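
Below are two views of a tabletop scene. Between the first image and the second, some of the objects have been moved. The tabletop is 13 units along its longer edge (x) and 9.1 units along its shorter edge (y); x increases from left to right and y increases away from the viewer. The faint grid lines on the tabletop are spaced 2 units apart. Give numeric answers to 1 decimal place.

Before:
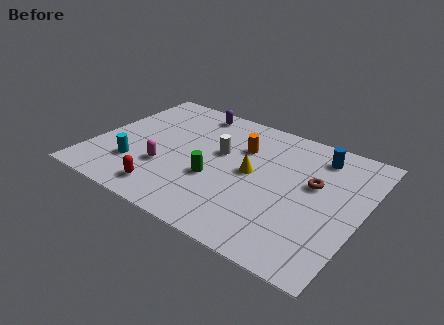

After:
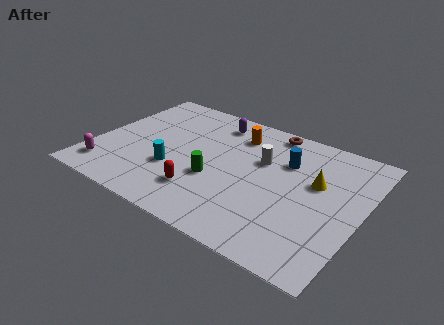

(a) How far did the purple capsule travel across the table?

1.3

From (4.1, 8.0) to (5.3, 7.6), the purple capsule covered √(1.2² + 0.4²) ≈ 1.3 units.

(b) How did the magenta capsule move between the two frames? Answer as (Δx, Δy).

(-2.7, -1.4)

The magenta capsule started near (3.7, 3.0) and ended near (1.0, 1.6).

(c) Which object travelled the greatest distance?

the brown torus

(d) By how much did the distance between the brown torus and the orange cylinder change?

-1.9

The distance was about 3.8 in the first image and 1.9 in the second, so they moved 1.9 units closer together.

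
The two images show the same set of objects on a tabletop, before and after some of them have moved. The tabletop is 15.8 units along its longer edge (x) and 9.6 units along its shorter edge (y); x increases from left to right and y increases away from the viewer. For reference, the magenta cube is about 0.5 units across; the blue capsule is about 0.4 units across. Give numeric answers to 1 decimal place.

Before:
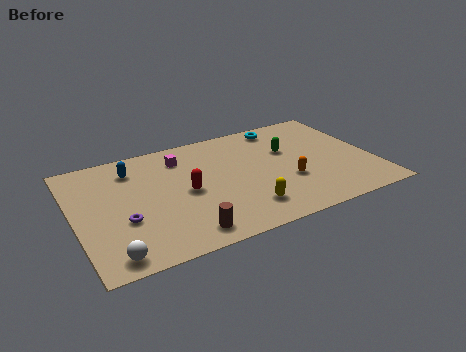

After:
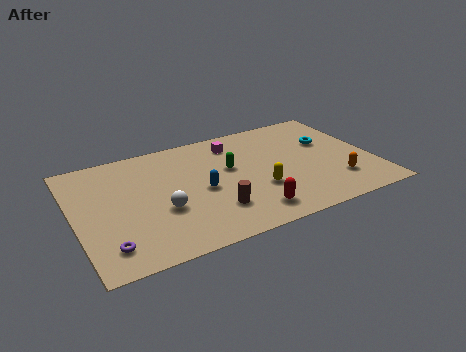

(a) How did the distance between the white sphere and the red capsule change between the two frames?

-0.7

They were about 5.5 units apart before and 4.8 after — 0.7 units closer together.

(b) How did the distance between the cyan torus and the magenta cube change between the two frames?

-0.5

They were about 5.7 units apart before and 5.2 after — 0.5 units closer together.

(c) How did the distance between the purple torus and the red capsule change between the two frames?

+3.8

Before: roughly 3.6 units apart; after: 7.4. That's 3.8 units further apart.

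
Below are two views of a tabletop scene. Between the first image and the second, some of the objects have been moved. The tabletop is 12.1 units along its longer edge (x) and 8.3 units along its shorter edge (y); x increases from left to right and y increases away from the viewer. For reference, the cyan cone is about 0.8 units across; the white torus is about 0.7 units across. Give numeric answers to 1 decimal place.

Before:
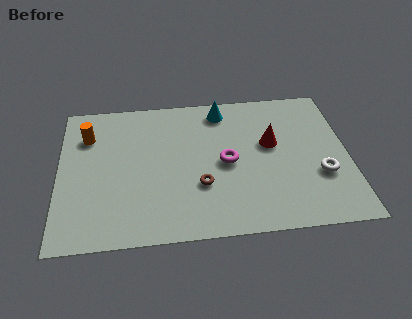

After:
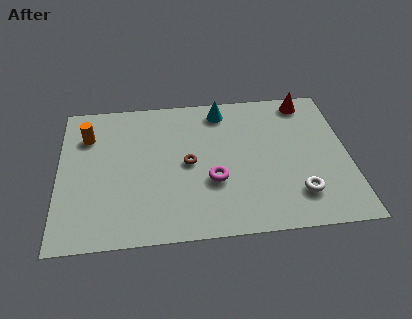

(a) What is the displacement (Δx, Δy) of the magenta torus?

(-0.6, -1.0)

The magenta torus was at about (7.0, 4.0) and moved to about (6.4, 3.0).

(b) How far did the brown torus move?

1.4

From (5.9, 2.8) to (5.4, 4.1), the brown torus covered √(0.5² + 1.3²) ≈ 1.4 units.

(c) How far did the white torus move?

1.4

The white torus was near (10.9, 2.9) before and (9.9, 1.9) after, so it travelled √(1.0² + 1.0²) ≈ 1.4 units.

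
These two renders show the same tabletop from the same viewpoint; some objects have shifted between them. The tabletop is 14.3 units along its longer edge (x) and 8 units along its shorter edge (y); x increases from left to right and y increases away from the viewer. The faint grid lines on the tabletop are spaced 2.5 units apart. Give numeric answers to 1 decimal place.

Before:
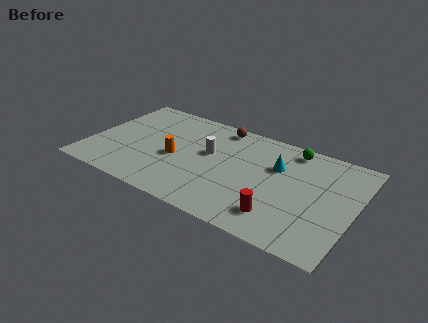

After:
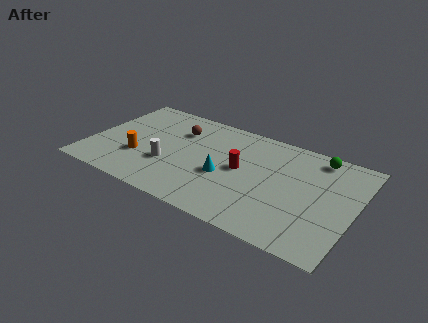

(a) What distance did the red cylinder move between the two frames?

3.5

From (10.6, 1.7) to (8.2, 4.2), the red cylinder covered √(2.4² + 2.5²) ≈ 3.5 units.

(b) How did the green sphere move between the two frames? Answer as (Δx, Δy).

(1.4, 0.0)

The green sphere started near (10.6, 7.0) and ended near (12.0, 7.0).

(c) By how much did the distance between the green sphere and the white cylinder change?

+3.9

Before: roughly 4.8 units apart; after: 8.7. That's 3.9 units further apart.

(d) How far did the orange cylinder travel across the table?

2.1

The orange cylinder moved from about (4.7, 3.5) to (2.8, 2.7), a distance of √(1.9² + 0.8²) ≈ 2.1.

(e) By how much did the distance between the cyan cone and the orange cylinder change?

-1.0

Before: roughly 5.6 units apart; after: 4.6. That's 1.0 units closer together.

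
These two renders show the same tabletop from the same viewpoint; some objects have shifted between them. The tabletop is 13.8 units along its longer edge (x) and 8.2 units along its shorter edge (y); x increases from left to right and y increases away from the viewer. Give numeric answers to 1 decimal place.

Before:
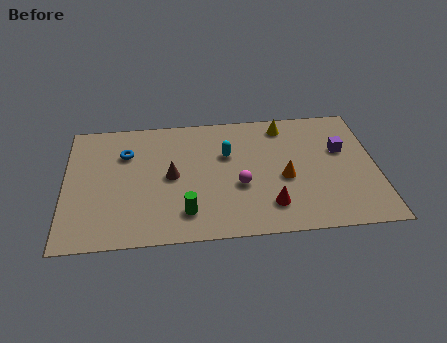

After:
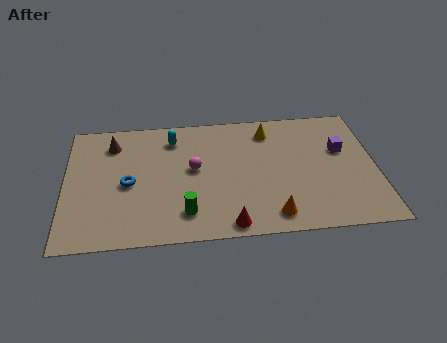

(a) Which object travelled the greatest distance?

the brown cone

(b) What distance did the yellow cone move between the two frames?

0.8

From (9.8, 7.0) to (9.1, 6.7), the yellow cone covered √(0.7² + 0.3²) ≈ 0.8 units.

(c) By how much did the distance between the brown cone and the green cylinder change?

+3.3

The distance was about 2.5 in the first image and 5.8 in the second, so they moved 3.3 units further apart.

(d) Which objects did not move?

the green cylinder and the purple cube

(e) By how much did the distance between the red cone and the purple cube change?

+2.0

Before: roughly 4.7 units apart; after: 6.7. That's 2.0 units further apart.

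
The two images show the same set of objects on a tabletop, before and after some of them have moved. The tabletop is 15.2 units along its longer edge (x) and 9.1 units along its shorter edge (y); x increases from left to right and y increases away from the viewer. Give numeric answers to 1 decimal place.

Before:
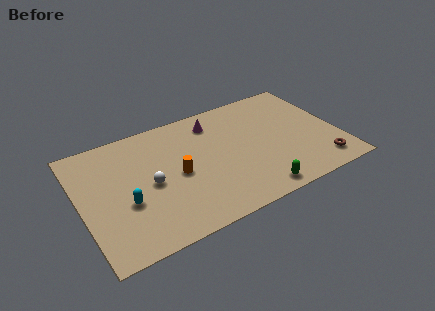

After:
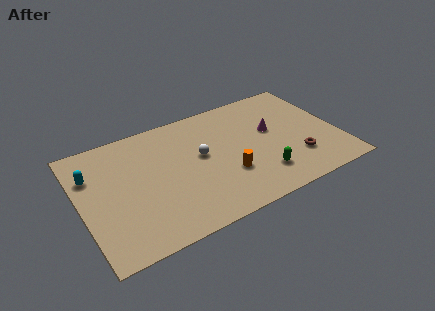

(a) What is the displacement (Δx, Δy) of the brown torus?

(-1.3, 1.0)

The brown torus started near (13.8, 1.5) and ended near (12.5, 2.5).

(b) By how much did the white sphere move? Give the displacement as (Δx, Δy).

(3.1, 0.8)

The white sphere was at about (4.0, 4.3) and moved to about (7.1, 5.1).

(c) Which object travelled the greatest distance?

the magenta cone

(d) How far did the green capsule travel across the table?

1.2

The green capsule moved from about (9.8, 1.0) to (10.3, 2.1), a distance of √(0.5² + 1.1²) ≈ 1.2.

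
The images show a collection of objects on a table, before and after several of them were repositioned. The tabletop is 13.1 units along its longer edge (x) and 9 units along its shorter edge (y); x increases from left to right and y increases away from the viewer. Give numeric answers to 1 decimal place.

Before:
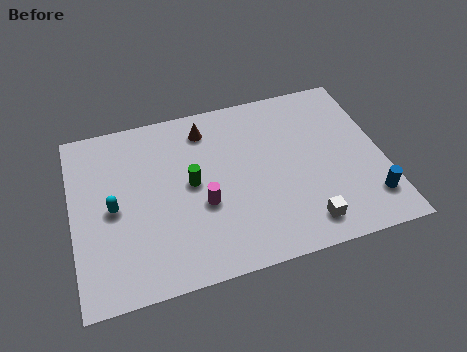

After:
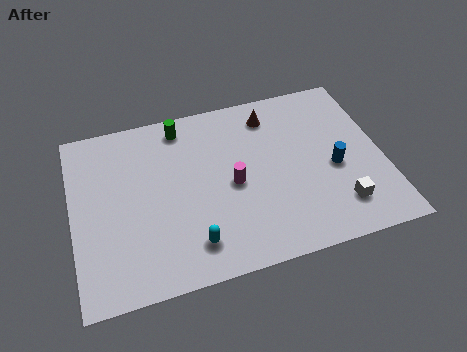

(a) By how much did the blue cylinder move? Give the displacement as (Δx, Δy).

(-1.3, 2.0)

The blue cylinder was at about (12.3, 1.9) and moved to about (11.0, 3.9).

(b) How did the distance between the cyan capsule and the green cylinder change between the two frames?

+2.8

They were about 3.3 units apart before and 6.1 after — 2.8 units further apart.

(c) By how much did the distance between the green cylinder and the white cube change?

+3.0

They were about 5.6 units apart before and 8.6 after — 3.0 units further apart.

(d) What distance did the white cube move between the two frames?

1.6

The white cube moved from about (9.5, 1.4) to (11.0, 1.9), a distance of √(1.5² + 0.5²) ≈ 1.6.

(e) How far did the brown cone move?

2.8

The brown cone moved from about (5.8, 7.4) to (8.6, 7.4), a distance of √(2.8² + 0.0²) ≈ 2.8.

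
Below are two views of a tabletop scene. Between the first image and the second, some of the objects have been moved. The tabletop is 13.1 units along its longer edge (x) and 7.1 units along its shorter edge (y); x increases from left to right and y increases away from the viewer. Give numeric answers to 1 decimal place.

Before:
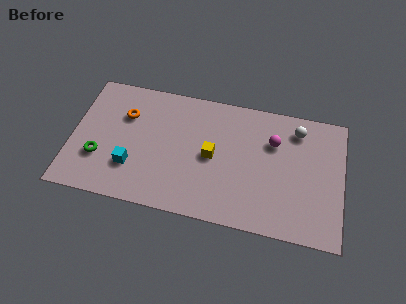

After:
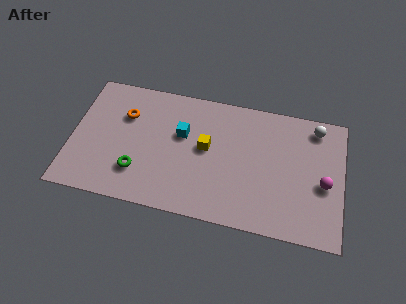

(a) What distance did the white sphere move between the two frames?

0.9

From (10.8, 5.8) to (11.7, 6.1), the white sphere covered √(0.9² + 0.3²) ≈ 0.9 units.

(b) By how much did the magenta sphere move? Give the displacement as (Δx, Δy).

(2.5, -1.8)

The magenta sphere started near (9.7, 4.9) and ended near (12.2, 3.1).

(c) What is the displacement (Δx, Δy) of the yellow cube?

(-0.3, 0.4)

From the two frames, the yellow cube sits at roughly (6.8, 3.5) before and (6.5, 3.9) after.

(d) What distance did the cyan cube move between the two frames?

3.3

The cyan cube moved from about (3.0, 2.1) to (5.3, 4.4), a distance of √(2.3² + 2.3²) ≈ 3.3.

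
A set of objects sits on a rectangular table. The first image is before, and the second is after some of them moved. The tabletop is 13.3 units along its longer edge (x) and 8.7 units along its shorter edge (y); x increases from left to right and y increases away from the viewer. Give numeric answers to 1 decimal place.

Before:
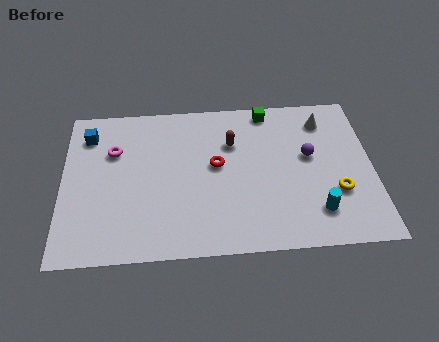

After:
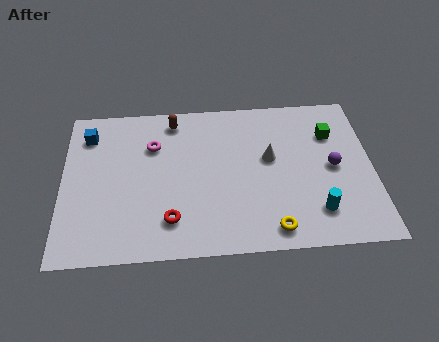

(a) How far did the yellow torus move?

3.3

The yellow torus was near (11.7, 2.9) before and (8.9, 1.1) after, so it travelled √(2.8² + 1.8²) ≈ 3.3 units.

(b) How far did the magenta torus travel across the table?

1.7

The magenta torus moved from about (2.2, 5.9) to (3.9, 6.1), a distance of √(1.7² + 0.2²) ≈ 1.7.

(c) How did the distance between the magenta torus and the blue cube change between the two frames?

+1.4

They were about 1.5 units apart before and 2.9 after — 1.4 units further apart.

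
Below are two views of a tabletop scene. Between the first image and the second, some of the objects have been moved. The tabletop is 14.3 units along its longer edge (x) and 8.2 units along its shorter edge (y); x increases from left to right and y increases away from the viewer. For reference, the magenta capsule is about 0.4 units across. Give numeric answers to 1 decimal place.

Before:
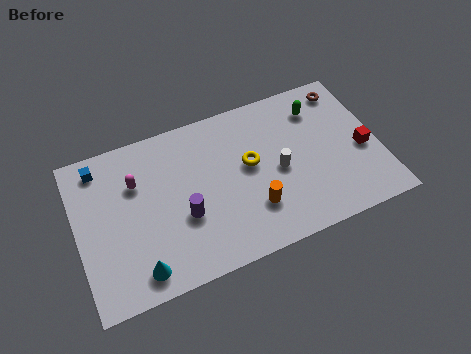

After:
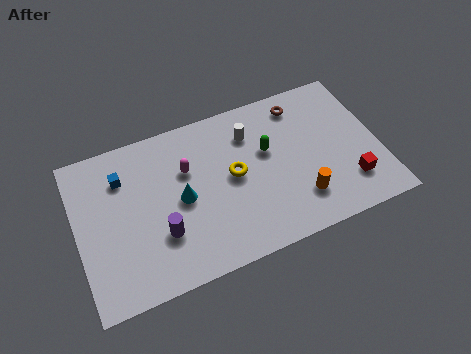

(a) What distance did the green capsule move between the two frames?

3.0

The green capsule moved from about (11.7, 6.4) to (9.1, 5.0), a distance of √(2.6² + 1.4²) ≈ 3.0.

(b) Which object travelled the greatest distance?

the cyan cone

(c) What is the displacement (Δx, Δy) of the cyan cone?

(2.3, 2.8)

From the two frames, the cyan cone sits at roughly (2.6, 1.2) before and (4.9, 4.0) after.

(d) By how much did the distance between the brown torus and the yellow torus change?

-1.1

The distance was about 5.5 in the first image and 4.4 in the second, so they moved 1.1 units closer together.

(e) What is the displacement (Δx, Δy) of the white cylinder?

(-1.1, 2.4)

The white cylinder started near (9.5, 3.8) and ended near (8.4, 6.2).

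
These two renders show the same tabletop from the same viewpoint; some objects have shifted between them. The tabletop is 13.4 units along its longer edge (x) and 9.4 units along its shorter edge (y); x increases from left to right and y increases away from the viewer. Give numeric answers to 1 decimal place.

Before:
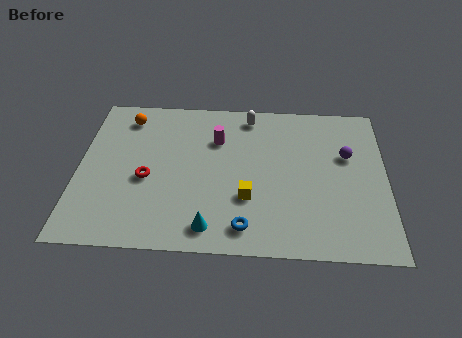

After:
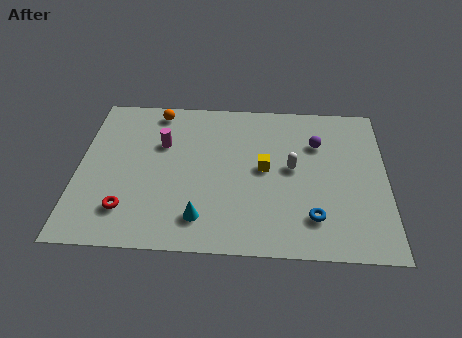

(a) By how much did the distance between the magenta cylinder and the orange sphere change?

-2.1

Before: roughly 4.2 units apart; after: 2.1. That's 2.1 units closer together.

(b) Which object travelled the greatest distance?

the white capsule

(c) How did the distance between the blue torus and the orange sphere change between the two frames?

+1.0

They were about 8.3 units apart before and 9.3 after — 1.0 units further apart.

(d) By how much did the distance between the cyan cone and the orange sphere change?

-0.7

Before: roughly 7.5 units apart; after: 6.8. That's 0.7 units closer together.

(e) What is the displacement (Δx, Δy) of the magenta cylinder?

(-2.4, -0.4)

From the two frames, the magenta cylinder sits at roughly (6.0, 6.6) before and (3.6, 6.2) after.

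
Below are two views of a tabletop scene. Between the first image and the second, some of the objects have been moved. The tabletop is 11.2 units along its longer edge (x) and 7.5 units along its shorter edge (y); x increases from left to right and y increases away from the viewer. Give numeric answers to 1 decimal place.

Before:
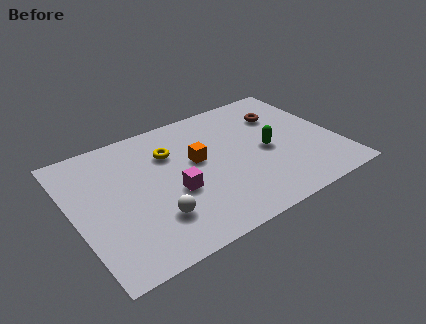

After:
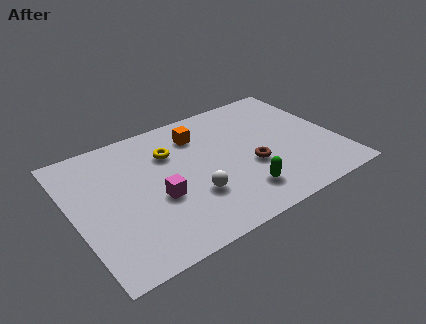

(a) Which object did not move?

the yellow torus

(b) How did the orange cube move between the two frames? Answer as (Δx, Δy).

(0.3, 1.5)

From the two frames, the orange cube sits at roughly (5.3, 4.3) before and (5.6, 5.8) after.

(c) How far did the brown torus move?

3.1

From (9.2, 5.4) to (7.4, 2.9), the brown torus covered √(1.8² + 2.5²) ≈ 3.1 units.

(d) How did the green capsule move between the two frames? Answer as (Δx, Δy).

(-1.5, -1.9)

From the two frames, the green capsule sits at roughly (8.2, 3.5) before and (6.7, 1.6) after.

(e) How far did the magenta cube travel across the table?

0.7

From (4.1, 3.0) to (3.4, 3.0), the magenta cube covered √(0.7² + 0.0²) ≈ 0.7 units.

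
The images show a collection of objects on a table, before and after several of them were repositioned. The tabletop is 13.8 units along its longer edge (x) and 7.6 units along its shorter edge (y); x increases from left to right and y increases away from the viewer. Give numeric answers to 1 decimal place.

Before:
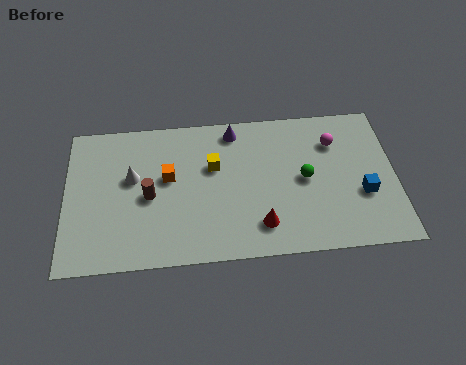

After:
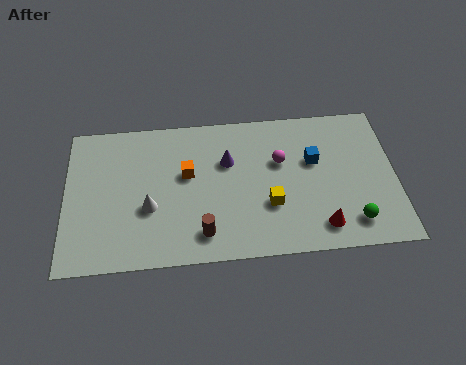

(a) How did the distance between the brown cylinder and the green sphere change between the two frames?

-0.3

Before: roughly 6.5 units apart; after: 6.2. That's 0.3 units closer together.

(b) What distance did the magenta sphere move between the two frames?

2.4

From (11.3, 5.6) to (9.0, 4.8), the magenta sphere covered √(2.3² + 0.8²) ≈ 2.4 units.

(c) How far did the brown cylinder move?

3.0

The brown cylinder moved from about (3.5, 3.5) to (5.7, 1.4), a distance of √(2.2² + 2.1²) ≈ 3.0.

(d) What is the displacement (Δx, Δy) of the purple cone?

(-0.3, -1.6)

From the two frames, the purple cone sits at roughly (7.1, 6.6) before and (6.8, 5.0) after.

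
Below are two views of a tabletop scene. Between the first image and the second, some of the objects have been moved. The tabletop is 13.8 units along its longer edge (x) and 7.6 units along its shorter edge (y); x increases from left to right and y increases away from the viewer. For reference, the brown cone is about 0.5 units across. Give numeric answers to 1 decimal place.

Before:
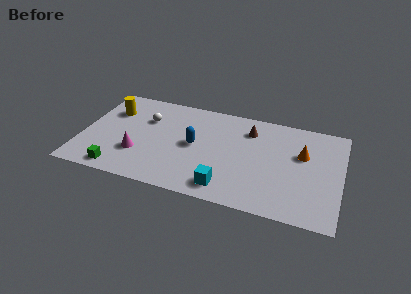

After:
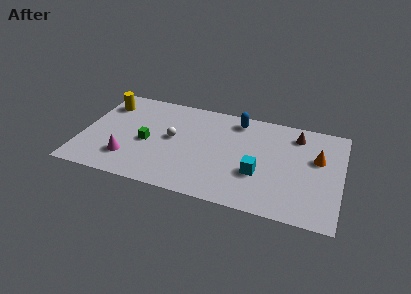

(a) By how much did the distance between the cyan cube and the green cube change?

+0.3

The distance was about 5.7 in the first image and 6.0 in the second, so they moved 0.3 units further apart.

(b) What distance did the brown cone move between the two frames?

2.5

From (8.8, 5.9) to (11.3, 6.2), the brown cone covered √(2.5² + 0.3²) ≈ 2.5 units.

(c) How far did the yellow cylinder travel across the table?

0.6

From (1.4, 5.4) to (1.0, 5.9), the yellow cylinder covered √(0.4² + 0.5²) ≈ 0.6 units.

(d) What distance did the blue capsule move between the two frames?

3.3

The blue capsule was near (6.0, 3.9) before and (8.1, 6.5) after, so it travelled √(2.1² + 2.6²) ≈ 3.3 units.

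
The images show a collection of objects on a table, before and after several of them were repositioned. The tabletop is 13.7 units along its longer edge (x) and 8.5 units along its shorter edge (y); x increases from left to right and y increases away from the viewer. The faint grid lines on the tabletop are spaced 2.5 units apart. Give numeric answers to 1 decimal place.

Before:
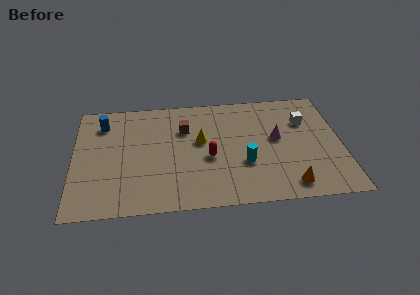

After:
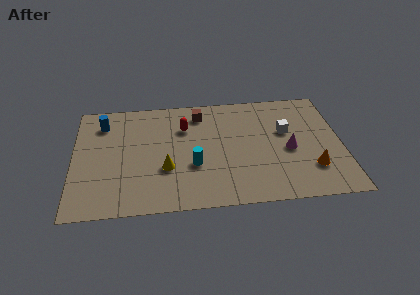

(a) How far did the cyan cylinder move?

2.6

The cyan cylinder was near (8.7, 3.0) before and (6.1, 3.1) after, so it travelled √(2.6² + 0.1²) ≈ 2.6 units.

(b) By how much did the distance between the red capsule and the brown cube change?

-1.3

The distance was about 2.6 in the first image and 1.3 in the second, so they moved 1.3 units closer together.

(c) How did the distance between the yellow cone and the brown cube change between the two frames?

+3.1

Before: roughly 1.3 units apart; after: 4.4. That's 3.1 units further apart.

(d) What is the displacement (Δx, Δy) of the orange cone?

(1.2, 1.1)

The orange cone was at about (10.9, 1.2) and moved to about (12.1, 2.3).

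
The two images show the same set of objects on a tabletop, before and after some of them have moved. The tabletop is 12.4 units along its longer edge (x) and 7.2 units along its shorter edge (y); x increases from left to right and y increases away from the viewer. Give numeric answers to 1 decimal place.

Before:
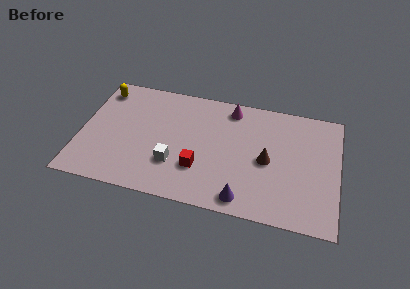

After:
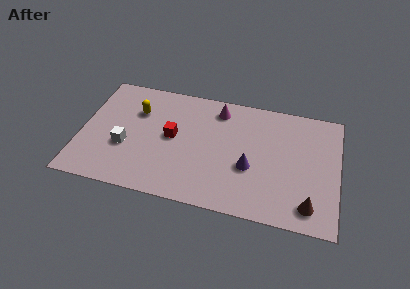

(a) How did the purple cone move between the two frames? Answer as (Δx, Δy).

(0.2, 1.9)

The purple cone was at about (8.0, 0.9) and moved to about (8.2, 2.8).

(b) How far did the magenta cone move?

0.6

The magenta cone moved from about (7.1, 6.2) to (6.5, 6.0), a distance of √(0.6² + 0.2²) ≈ 0.6.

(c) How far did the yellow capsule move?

2.1

The yellow capsule moved from about (0.8, 6.0) to (2.6, 5.0), a distance of √(1.8² + 1.0²) ≈ 2.1.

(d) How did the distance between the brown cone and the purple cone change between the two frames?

+0.6

The distance was about 2.7 in the first image and 3.3 in the second, so they moved 0.6 units further apart.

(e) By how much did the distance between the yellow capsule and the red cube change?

-4.1

They were about 6.3 units apart before and 2.2 after — 4.1 units closer together.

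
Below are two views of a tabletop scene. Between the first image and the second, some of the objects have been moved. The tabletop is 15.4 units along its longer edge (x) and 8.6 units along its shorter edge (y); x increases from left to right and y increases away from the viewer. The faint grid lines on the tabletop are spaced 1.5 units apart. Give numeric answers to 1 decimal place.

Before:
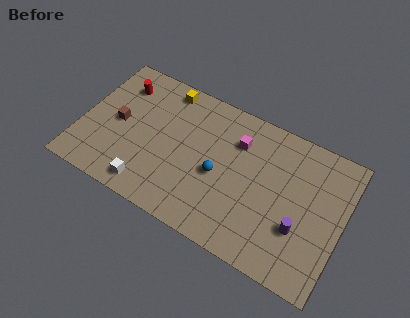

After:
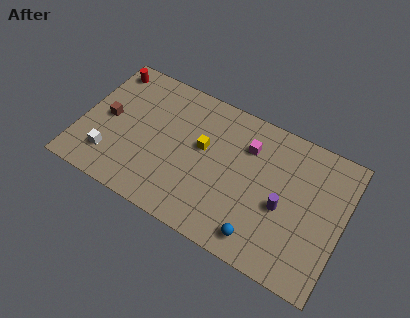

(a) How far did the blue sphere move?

3.8

From (8.2, 3.8) to (11.0, 1.3), the blue sphere covered √(2.8² + 2.5²) ≈ 3.8 units.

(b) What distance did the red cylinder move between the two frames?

1.1

From (1.9, 6.7) to (1.0, 7.4), the red cylinder covered √(0.9² + 0.7²) ≈ 1.1 units.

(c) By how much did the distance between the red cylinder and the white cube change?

-0.5

The distance was about 6.0 in the first image and 5.5 in the second, so they moved 0.5 units closer together.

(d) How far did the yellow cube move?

3.7

The yellow cube moved from about (4.5, 7.6) to (7.1, 5.0), a distance of √(2.6² + 2.6²) ≈ 3.7.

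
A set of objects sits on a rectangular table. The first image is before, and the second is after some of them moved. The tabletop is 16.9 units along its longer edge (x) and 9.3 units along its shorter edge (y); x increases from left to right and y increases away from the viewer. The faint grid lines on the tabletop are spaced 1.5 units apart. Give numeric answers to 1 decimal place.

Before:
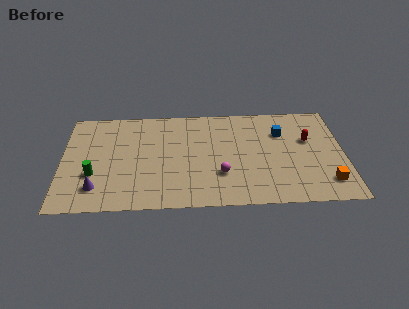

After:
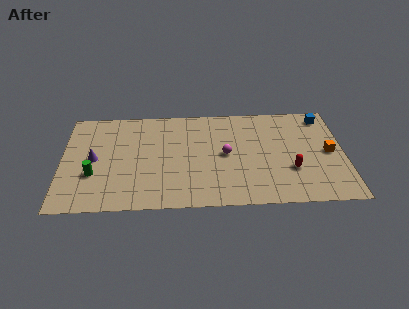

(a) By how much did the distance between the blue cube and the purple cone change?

+2.3

They were about 12.0 units apart before and 14.3 after — 2.3 units further apart.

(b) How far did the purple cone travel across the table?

2.6

From (2.1, 2.0) to (1.9, 4.6), the purple cone covered √(0.2² + 2.6²) ≈ 2.6 units.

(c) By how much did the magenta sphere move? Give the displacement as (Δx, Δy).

(0.3, 1.8)

From the two frames, the magenta sphere sits at roughly (9.5, 2.9) before and (9.8, 4.7) after.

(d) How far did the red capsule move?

2.9

The red capsule was near (14.8, 5.8) before and (13.7, 3.1) after, so it travelled √(1.1² + 2.7²) ≈ 2.9 units.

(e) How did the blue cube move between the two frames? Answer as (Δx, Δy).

(2.6, 1.4)

The blue cube was at about (13.2, 6.6) and moved to about (15.8, 8.0).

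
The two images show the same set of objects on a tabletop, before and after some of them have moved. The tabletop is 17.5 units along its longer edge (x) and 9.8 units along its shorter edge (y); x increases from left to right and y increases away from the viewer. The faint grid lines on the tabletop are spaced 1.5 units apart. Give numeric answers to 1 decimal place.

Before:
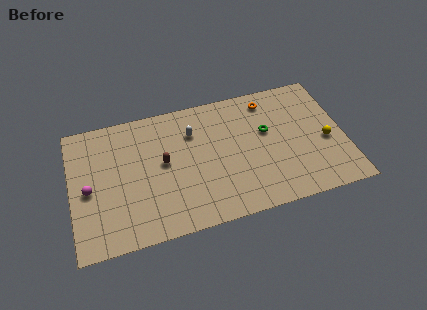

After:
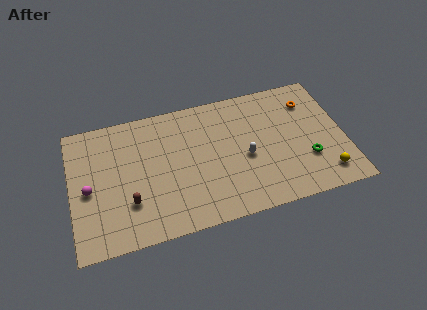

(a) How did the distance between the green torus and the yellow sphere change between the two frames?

-2.4

They were about 4.1 units apart before and 1.7 after — 2.4 units closer together.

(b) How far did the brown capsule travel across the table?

3.3

From (5.9, 5.3) to (3.6, 2.9), the brown capsule covered √(2.3² + 2.4²) ≈ 3.3 units.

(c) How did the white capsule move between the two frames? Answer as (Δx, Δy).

(3.2, -2.8)

The white capsule was at about (7.9, 7.1) and moved to about (11.1, 4.3).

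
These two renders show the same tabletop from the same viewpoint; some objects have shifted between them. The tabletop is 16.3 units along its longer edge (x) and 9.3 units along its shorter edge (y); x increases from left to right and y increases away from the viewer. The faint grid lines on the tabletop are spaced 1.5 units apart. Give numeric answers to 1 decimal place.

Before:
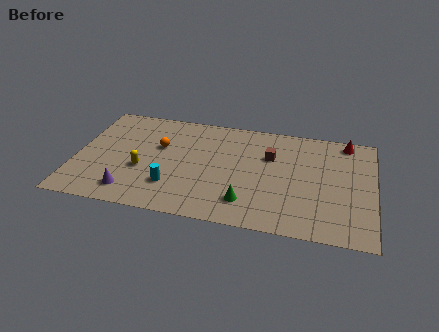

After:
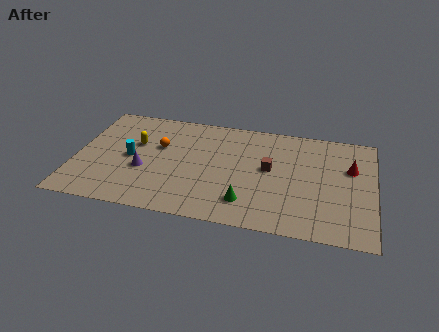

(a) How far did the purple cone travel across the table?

2.1

The purple cone was near (3.2, 1.6) before and (3.8, 3.6) after, so it travelled √(0.6² + 2.0²) ≈ 2.1 units.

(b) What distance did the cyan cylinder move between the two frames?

3.1

The cyan cylinder was near (5.4, 2.5) before and (3.0, 4.5) after, so it travelled √(2.4² + 2.0²) ≈ 3.1 units.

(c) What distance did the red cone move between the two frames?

2.3

The red cone was near (14.7, 8.3) before and (15.0, 6.0) after, so it travelled √(0.3² + 2.3²) ≈ 2.3 units.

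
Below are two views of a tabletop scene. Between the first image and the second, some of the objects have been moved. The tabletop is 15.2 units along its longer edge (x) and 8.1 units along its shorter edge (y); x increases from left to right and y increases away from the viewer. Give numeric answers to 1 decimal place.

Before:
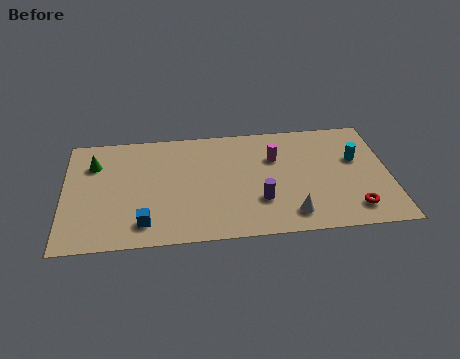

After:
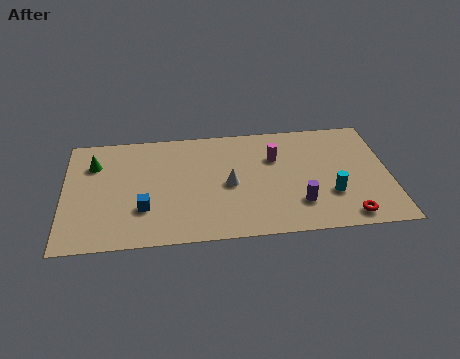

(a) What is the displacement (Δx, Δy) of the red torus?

(-0.3, -0.5)

The red torus started near (13.4, 1.5) and ended near (13.1, 1.0).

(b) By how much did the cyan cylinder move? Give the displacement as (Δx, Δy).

(-1.3, -2.4)

The cyan cylinder started near (13.7, 5.0) and ended near (12.4, 2.6).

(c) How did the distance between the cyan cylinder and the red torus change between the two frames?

-1.8

They were about 3.5 units apart before and 1.7 after — 1.8 units closer together.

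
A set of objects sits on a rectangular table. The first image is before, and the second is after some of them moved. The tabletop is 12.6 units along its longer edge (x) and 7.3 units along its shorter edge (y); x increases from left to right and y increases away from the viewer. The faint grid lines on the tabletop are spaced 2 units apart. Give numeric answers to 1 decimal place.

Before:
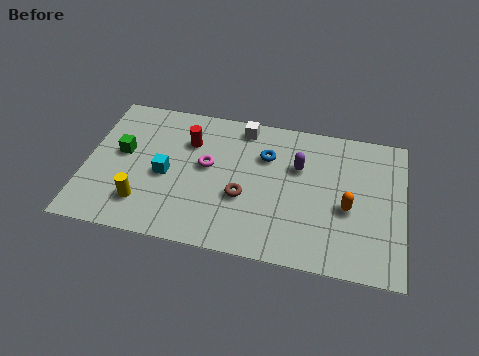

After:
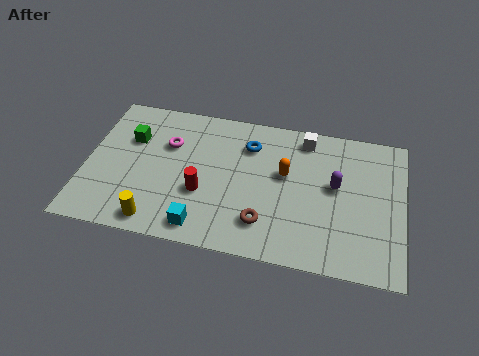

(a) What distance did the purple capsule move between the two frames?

1.7

The purple capsule moved from about (8.4, 4.8) to (9.9, 4.1), a distance of √(1.5² + 0.7²) ≈ 1.7.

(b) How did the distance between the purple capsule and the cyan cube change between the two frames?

+0.6

The distance was about 5.4 in the first image and 6.0 in the second, so they moved 0.6 units further apart.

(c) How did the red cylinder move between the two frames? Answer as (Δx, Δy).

(0.7, -2.5)

From the two frames, the red cylinder sits at roughly (4.0, 5.2) before and (4.7, 2.7) after.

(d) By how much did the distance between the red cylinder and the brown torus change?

-0.6

Before: roughly 3.3 units apart; after: 2.7. That's 0.6 units closer together.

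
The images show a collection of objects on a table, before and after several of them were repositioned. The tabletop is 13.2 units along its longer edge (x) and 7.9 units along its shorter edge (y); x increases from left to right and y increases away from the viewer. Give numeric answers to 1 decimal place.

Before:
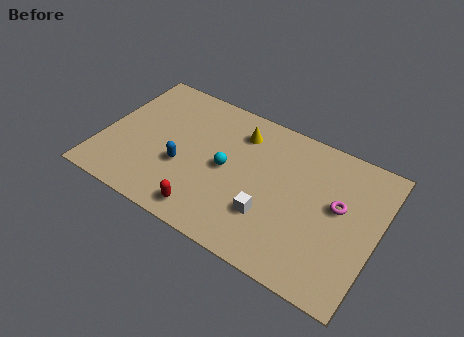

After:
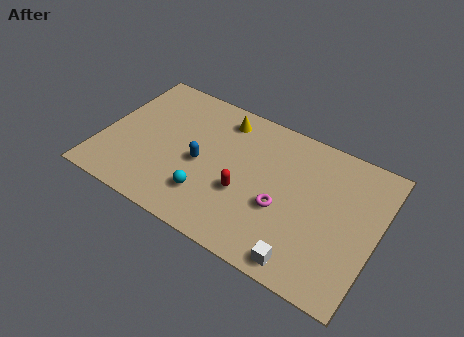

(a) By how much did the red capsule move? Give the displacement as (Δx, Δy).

(1.5, 1.9)

The red capsule started near (5.5, 1.1) and ended near (7.0, 3.0).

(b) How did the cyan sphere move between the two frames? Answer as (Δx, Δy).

(-0.6, -1.9)

The cyan sphere was at about (6.0, 3.9) and moved to about (5.4, 2.0).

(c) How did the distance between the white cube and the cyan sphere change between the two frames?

+2.2

They were about 2.7 units apart before and 4.9 after — 2.2 units further apart.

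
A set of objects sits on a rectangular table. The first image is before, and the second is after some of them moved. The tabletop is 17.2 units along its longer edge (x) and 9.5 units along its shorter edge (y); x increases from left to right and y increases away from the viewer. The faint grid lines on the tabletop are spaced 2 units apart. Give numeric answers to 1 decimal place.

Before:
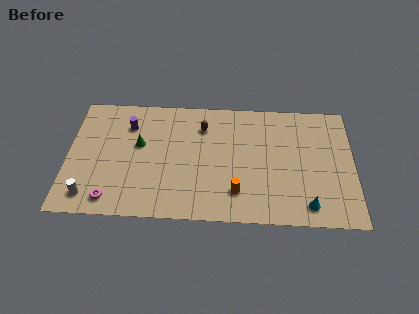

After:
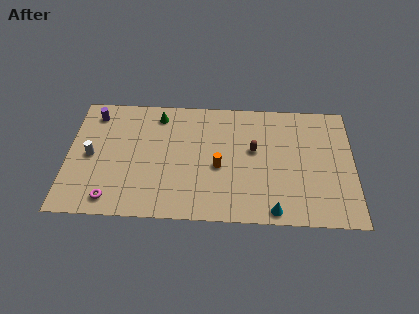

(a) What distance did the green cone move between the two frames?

2.6

From (4.3, 5.6) to (5.4, 8.0), the green cone covered √(1.1² + 2.4²) ≈ 2.6 units.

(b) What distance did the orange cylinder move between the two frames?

2.2

The orange cylinder moved from about (10.2, 2.2) to (9.1, 4.1), a distance of √(1.1² + 1.9²) ≈ 2.2.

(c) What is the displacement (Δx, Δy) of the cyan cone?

(-2.0, -0.5)

From the two frames, the cyan cone sits at roughly (14.4, 1.4) before and (12.4, 0.9) after.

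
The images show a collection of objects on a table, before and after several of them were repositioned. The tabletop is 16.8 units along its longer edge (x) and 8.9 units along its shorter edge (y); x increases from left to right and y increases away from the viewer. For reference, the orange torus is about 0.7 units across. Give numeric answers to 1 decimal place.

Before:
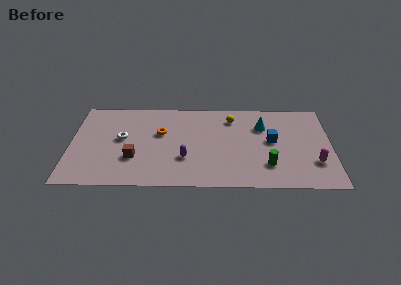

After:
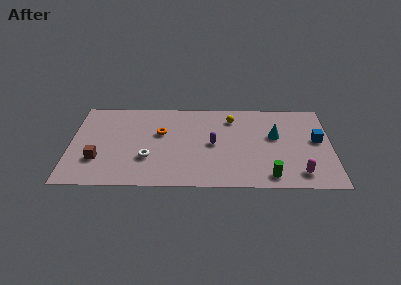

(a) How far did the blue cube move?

2.9

The blue cube was near (13.0, 4.8) before and (15.9, 4.9) after, so it travelled √(2.9² + 0.1²) ≈ 2.9 units.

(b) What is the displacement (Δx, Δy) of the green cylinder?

(0.1, -1.1)

From the two frames, the green cylinder sits at roughly (12.7, 2.3) before and (12.8, 1.2) after.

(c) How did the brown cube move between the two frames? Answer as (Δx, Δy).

(-2.3, -0.2)

From the two frames, the brown cube sits at roughly (4.1, 2.9) before and (1.8, 2.7) after.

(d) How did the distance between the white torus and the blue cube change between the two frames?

+1.4

Before: roughly 9.7 units apart; after: 11.1. That's 1.4 units further apart.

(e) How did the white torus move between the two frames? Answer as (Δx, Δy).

(1.7, -2.0)

From the two frames, the white torus sits at roughly (3.3, 4.9) before and (5.0, 2.9) after.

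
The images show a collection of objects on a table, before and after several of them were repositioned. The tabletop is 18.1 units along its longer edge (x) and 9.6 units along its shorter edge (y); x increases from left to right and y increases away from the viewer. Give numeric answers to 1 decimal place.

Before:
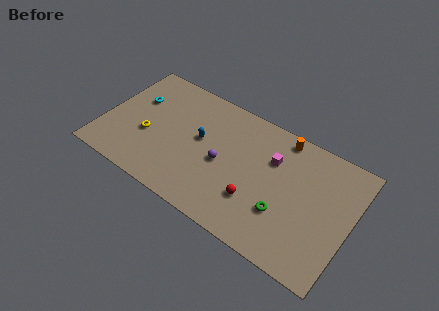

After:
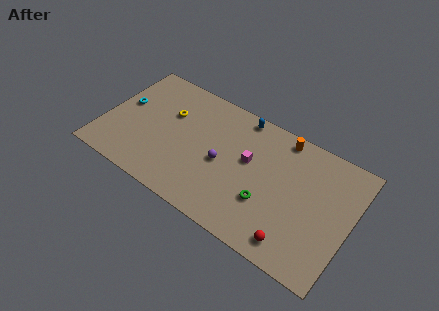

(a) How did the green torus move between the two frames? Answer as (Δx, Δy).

(-1.2, 0.1)

The green torus started near (13.5, 3.1) and ended near (12.3, 3.2).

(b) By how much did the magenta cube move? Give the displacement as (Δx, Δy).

(-1.6, -1.0)

The magenta cube was at about (12.2, 6.6) and moved to about (10.6, 5.6).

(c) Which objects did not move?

the orange cylinder and the purple sphere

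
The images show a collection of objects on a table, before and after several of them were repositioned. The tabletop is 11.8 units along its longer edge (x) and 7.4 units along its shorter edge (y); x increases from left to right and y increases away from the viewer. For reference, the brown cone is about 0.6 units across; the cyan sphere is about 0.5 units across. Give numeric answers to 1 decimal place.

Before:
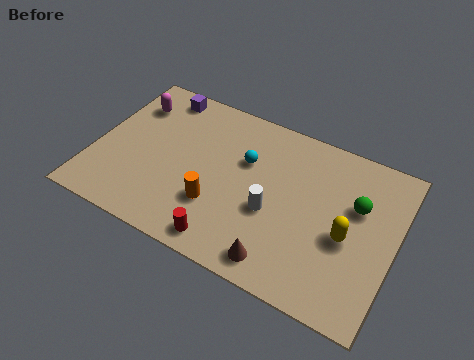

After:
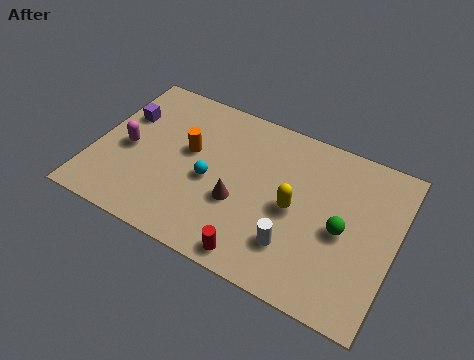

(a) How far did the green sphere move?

1.4

The green sphere moved from about (10.2, 4.7) to (9.8, 3.4), a distance of √(0.4² + 1.3²) ≈ 1.4.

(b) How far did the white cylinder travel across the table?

1.5

From (7.1, 3.0) to (8.1, 1.9), the white cylinder covered √(1.0² + 1.1²) ≈ 1.5 units.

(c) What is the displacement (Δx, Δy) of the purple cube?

(-1.2, -1.6)

From the two frames, the purple cube sits at roughly (2.1, 6.5) before and (0.9, 4.9) after.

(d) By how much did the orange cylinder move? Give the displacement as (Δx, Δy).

(-1.4, 2.0)

The orange cylinder started near (5.0, 2.3) and ended near (3.6, 4.3).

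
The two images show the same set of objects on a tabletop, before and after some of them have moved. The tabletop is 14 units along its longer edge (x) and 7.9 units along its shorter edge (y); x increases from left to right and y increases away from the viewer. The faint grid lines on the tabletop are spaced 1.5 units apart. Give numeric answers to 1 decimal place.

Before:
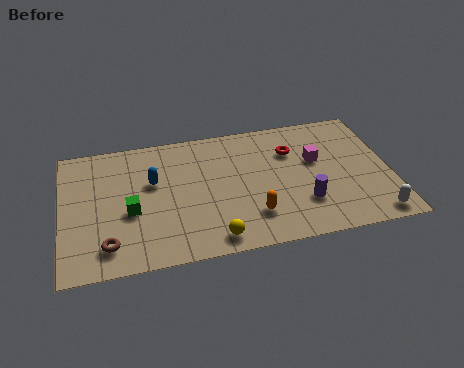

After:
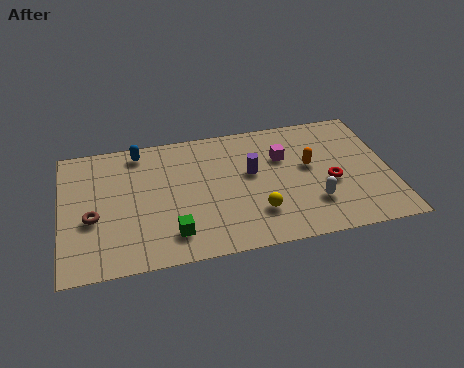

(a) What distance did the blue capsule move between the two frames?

2.1

From (3.9, 4.9) to (3.4, 6.9), the blue capsule covered √(0.5² + 2.0²) ≈ 2.1 units.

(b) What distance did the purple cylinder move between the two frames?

3.1

The purple cylinder was near (10.2, 2.3) before and (8.1, 4.6) after, so it travelled √(2.1² + 2.3²) ≈ 3.1 units.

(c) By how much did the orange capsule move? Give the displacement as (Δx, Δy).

(2.6, 2.5)

From the two frames, the orange capsule sits at roughly (8.0, 2.0) before and (10.6, 4.5) after.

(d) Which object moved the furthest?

the orange capsule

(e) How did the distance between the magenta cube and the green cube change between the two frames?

-2.0

They were about 8.1 units apart before and 6.1 after — 2.0 units closer together.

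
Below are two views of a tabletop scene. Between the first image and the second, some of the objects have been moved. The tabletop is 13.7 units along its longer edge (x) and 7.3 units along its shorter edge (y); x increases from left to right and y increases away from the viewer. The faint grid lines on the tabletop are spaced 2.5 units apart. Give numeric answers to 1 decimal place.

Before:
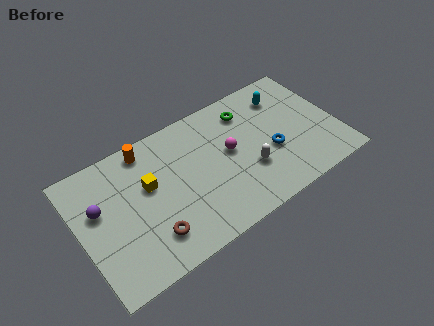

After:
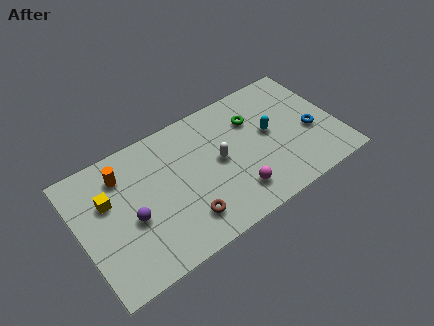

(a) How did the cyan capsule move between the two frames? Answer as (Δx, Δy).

(-1.1, -1.7)

From the two frames, the cyan capsule sits at roughly (11.3, 5.7) before and (10.2, 4.0) after.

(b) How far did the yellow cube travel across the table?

2.1

From (3.7, 4.4) to (1.6, 4.7), the yellow cube covered √(2.1² + 0.3²) ≈ 2.1 units.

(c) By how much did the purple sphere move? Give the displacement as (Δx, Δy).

(1.5, -1.4)

The purple sphere started near (1.1, 4.5) and ended near (2.6, 3.1).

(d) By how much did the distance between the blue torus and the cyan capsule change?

-0.7

Before: roughly 3.0 units apart; after: 2.3. That's 0.7 units closer together.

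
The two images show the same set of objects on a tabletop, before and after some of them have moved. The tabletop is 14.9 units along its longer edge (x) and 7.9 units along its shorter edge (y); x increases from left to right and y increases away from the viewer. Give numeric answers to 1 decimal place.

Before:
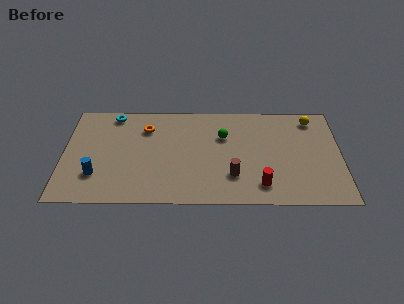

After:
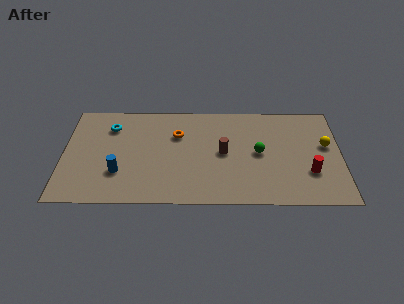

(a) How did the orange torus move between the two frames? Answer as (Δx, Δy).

(1.7, -0.5)

The orange torus started near (4.4, 5.9) and ended near (6.1, 5.4).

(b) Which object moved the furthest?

the red cylinder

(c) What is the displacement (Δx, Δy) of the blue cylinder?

(1.2, 0.2)

The blue cylinder was at about (1.8, 2.2) and moved to about (3.0, 2.4).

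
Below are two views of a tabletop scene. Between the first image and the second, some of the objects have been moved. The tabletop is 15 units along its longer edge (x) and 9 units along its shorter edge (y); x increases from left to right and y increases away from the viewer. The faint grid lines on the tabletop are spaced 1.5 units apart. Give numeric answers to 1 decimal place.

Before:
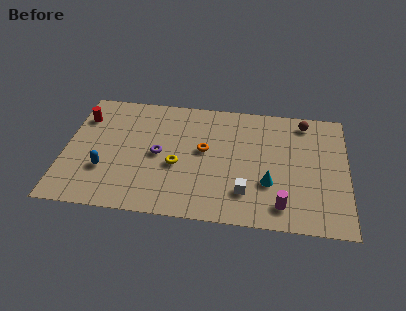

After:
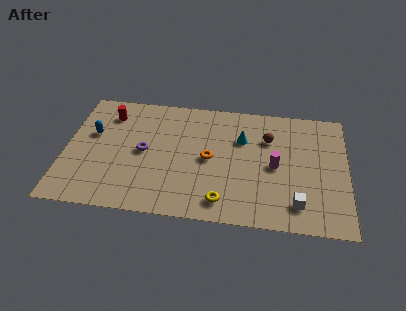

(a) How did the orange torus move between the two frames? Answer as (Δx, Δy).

(0.3, -0.6)

The orange torus started near (7.4, 5.0) and ended near (7.7, 4.4).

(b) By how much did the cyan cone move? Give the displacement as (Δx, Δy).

(-1.5, 3.1)

The cyan cone was at about (10.9, 3.0) and moved to about (9.4, 6.1).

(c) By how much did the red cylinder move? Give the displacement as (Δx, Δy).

(1.4, 0.4)

The red cylinder started near (0.8, 6.7) and ended near (2.2, 7.1).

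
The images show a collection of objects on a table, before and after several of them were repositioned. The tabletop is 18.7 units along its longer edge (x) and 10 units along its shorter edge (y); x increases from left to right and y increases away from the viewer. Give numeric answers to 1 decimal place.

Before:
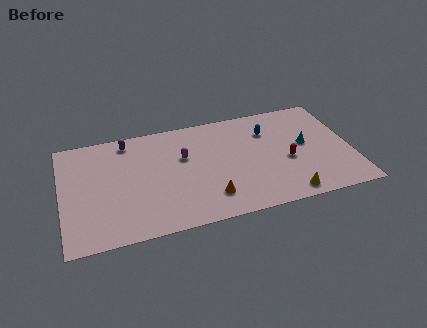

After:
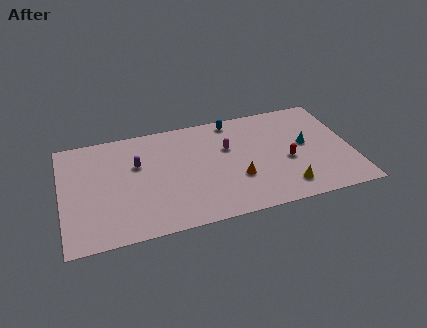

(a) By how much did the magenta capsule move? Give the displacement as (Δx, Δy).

(2.9, 0.1)

The magenta capsule started near (7.9, 6.3) and ended near (10.8, 6.4).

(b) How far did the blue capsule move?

2.7

From (13.5, 7.3) to (11.3, 8.9), the blue capsule covered √(2.2² + 1.6²) ≈ 2.7 units.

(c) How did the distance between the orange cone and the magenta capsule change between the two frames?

-1.3

Before: roughly 4.3 units apart; after: 3.0. That's 1.3 units closer together.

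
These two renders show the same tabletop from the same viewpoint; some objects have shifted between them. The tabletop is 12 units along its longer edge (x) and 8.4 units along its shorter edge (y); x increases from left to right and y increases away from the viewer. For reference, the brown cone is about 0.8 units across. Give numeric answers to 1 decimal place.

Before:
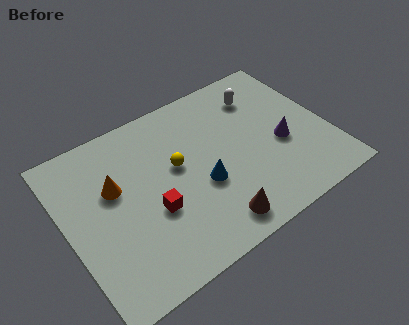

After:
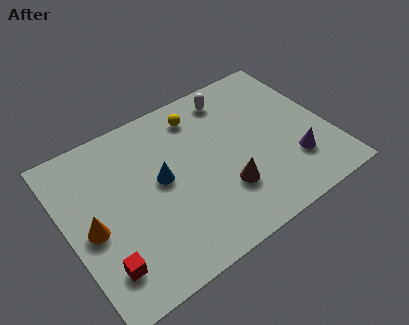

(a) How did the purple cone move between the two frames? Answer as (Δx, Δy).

(0.3, -1.2)

The purple cone started near (9.8, 3.5) and ended near (10.1, 2.3).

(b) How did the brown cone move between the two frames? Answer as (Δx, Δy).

(0.8, 1.3)

From the two frames, the brown cone sits at roughly (6.1, 1.2) before and (6.9, 2.5) after.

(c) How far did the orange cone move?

1.9

The orange cone moved from about (2.3, 5.2) to (1.0, 3.8), a distance of √(1.3² + 1.4²) ≈ 1.9.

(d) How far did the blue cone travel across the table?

2.1

The blue cone was near (6.0, 3.3) before and (4.3, 4.5) after, so it travelled √(1.7² + 1.2²) ≈ 2.1 units.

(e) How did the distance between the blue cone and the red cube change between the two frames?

+1.8

The distance was about 2.3 in the first image and 4.1 in the second, so they moved 1.8 units further apart.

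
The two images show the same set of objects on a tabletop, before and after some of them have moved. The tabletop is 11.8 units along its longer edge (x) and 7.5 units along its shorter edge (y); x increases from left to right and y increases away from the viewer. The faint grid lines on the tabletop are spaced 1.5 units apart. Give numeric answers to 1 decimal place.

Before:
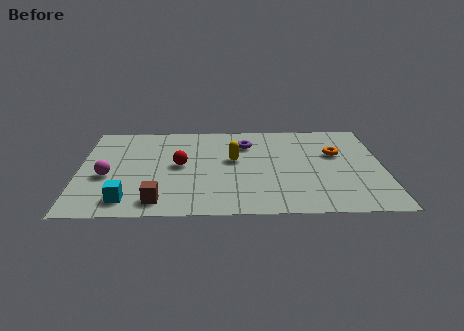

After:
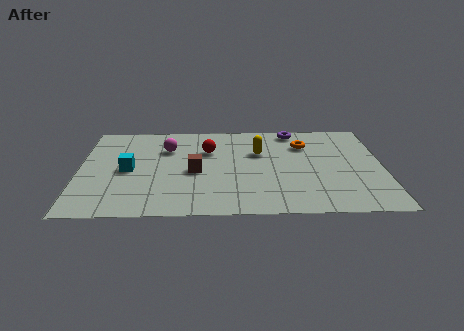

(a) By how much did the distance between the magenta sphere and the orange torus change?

-3.6

The distance was about 9.0 in the first image and 5.4 in the second, so they moved 3.6 units closer together.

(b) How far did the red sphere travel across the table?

1.6

The red sphere was near (3.9, 3.9) before and (5.0, 5.1) after, so it travelled √(1.1² + 1.2²) ≈ 1.6 units.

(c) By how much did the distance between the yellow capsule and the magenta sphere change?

-1.4

Before: roughly 5.0 units apart; after: 3.6. That's 1.4 units closer together.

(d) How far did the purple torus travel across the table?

2.2

The purple torus moved from about (6.5, 5.6) to (8.4, 6.7), a distance of √(1.9² + 1.1²) ≈ 2.2.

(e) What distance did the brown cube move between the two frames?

2.7

The brown cube moved from about (3.1, 1.1) to (4.5, 3.4), a distance of √(1.4² + 2.3²) ≈ 2.7.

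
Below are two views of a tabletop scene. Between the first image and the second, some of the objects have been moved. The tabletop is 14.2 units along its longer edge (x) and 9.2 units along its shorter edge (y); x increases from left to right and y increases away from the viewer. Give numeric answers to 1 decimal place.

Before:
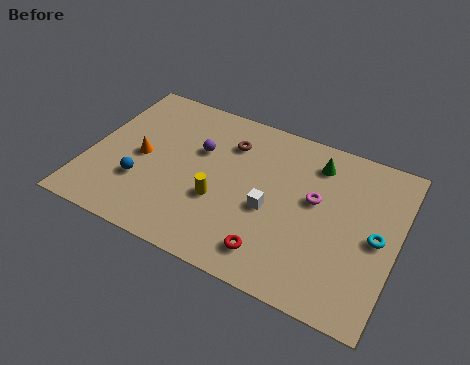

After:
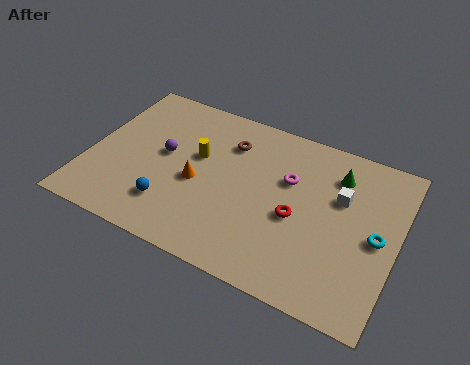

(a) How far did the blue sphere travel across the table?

1.7

From (2.6, 2.9) to (4.1, 2.2), the blue sphere covered √(1.5² + 0.7²) ≈ 1.7 units.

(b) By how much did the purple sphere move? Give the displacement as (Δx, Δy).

(-1.5, -0.9)

From the two frames, the purple sphere sits at roughly (4.9, 5.9) before and (3.4, 5.0) after.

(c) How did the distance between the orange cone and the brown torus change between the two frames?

-1.4

The distance was about 4.5 in the first image and 3.1 in the second, so they moved 1.4 units closer together.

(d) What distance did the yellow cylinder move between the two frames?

2.5

The yellow cylinder was near (6.2, 3.4) before and (4.9, 5.5) after, so it travelled √(1.3² + 2.1²) ≈ 2.5 units.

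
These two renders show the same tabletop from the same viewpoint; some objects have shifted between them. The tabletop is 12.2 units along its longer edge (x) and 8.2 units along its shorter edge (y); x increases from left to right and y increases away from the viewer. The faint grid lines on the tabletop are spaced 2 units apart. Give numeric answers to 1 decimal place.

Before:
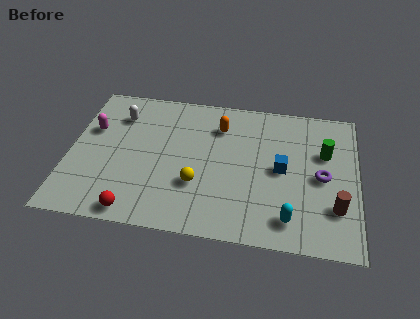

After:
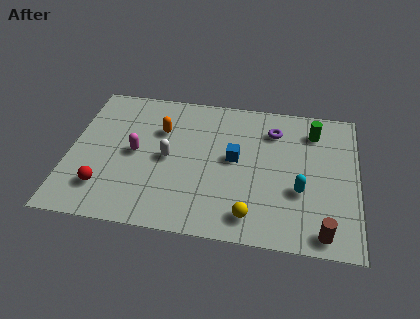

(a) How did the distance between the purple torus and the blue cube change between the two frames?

+0.8

The distance was about 1.7 in the first image and 2.5 in the second, so they moved 0.8 units further apart.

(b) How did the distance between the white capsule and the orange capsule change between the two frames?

-2.7

Before: roughly 4.3 units apart; after: 1.6. That's 2.7 units closer together.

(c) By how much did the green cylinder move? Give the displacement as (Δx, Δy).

(-0.5, 1.2)

The green cylinder was at about (10.8, 5.3) and moved to about (10.3, 6.5).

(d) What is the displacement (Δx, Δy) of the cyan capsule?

(0.4, 1.6)

The cyan capsule started near (9.4, 1.4) and ended near (9.8, 3.0).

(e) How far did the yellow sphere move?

2.7

From (5.5, 2.7) to (7.8, 1.3), the yellow sphere covered √(2.3² + 1.4²) ≈ 2.7 units.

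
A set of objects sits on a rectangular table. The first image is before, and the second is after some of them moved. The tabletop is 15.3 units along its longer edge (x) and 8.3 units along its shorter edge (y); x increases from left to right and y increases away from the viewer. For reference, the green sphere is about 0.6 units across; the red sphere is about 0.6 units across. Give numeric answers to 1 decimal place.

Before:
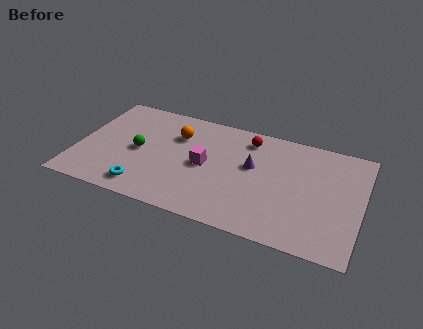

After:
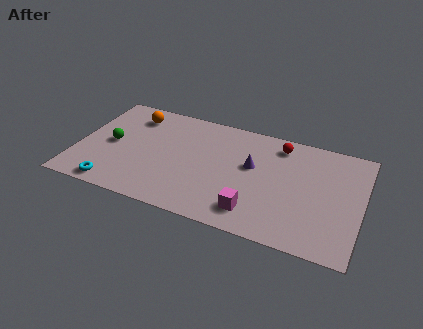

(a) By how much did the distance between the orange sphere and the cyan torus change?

+1.0

Before: roughly 4.8 units apart; after: 5.8. That's 1.0 units further apart.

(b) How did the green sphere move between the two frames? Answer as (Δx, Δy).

(-1.5, 0.1)

The green sphere was at about (3.3, 4.0) and moved to about (1.8, 4.1).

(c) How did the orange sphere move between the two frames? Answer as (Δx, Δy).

(-2.5, 0.8)

The orange sphere was at about (5.2, 5.9) and moved to about (2.7, 6.7).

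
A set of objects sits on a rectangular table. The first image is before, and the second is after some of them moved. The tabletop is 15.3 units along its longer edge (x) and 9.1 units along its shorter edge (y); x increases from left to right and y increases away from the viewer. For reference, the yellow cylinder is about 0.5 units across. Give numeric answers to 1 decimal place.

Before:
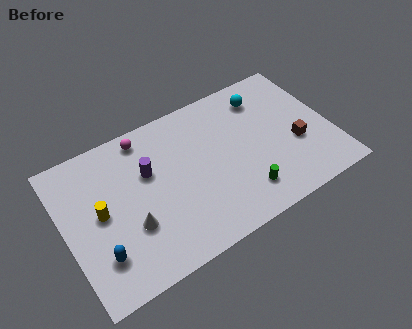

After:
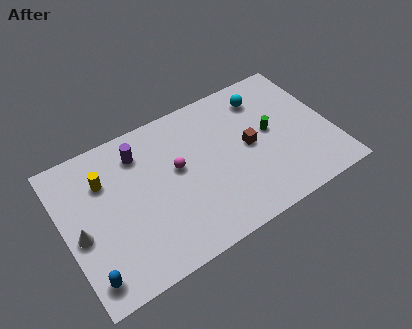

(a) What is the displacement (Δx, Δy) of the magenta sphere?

(1.5, -2.8)

From the two frames, the magenta sphere sits at roughly (5.0, 8.0) before and (6.5, 5.2) after.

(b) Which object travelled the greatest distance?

the green cylinder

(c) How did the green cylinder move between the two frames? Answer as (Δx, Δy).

(2.1, 3.0)

The green cylinder started near (9.8, 1.9) and ended near (11.9, 4.9).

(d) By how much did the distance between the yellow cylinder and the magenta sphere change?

-0.3

Before: roughly 4.5 units apart; after: 4.2. That's 0.3 units closer together.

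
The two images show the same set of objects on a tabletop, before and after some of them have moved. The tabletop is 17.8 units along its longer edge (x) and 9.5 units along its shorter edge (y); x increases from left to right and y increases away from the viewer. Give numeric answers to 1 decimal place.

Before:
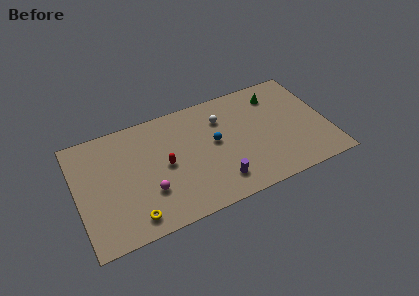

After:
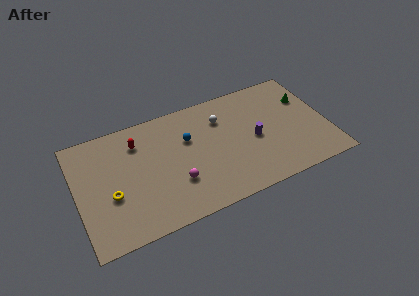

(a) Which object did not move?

the white sphere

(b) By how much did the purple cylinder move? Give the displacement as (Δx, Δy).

(2.9, 2.5)

From the two frames, the purple cylinder sits at roughly (9.7, 1.9) before and (12.6, 4.4) after.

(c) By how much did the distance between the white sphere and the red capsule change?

+1.1

Before: roughly 4.9 units apart; after: 6.0. That's 1.1 units further apart.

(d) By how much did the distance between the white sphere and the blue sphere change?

+0.7

They were about 1.9 units apart before and 2.6 after — 0.7 units further apart.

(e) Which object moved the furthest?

the purple cylinder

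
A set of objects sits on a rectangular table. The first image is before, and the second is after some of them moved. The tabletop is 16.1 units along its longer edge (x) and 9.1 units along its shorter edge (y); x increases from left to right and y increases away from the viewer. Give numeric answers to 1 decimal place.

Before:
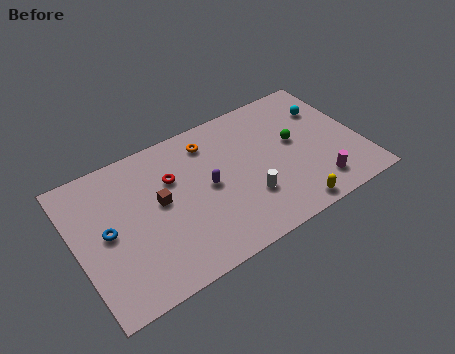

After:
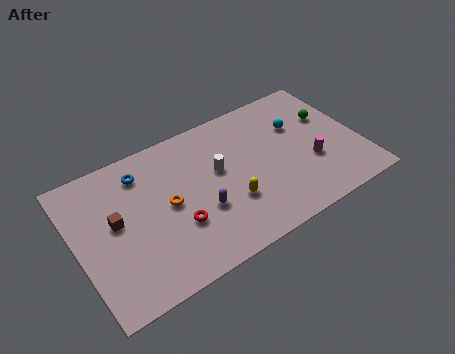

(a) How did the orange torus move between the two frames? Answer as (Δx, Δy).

(-2.8, -2.8)

The orange torus was at about (7.9, 7.4) and moved to about (5.1, 4.6).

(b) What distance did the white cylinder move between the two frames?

2.8

The white cylinder moved from about (9.4, 2.8) to (8.1, 5.3), a distance of √(1.3² + 2.5²) ≈ 2.8.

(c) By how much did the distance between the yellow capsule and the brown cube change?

-1.4

The distance was about 7.9 in the first image and 6.5 in the second, so they moved 1.4 units closer together.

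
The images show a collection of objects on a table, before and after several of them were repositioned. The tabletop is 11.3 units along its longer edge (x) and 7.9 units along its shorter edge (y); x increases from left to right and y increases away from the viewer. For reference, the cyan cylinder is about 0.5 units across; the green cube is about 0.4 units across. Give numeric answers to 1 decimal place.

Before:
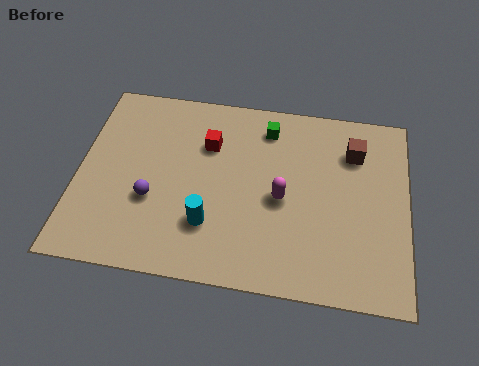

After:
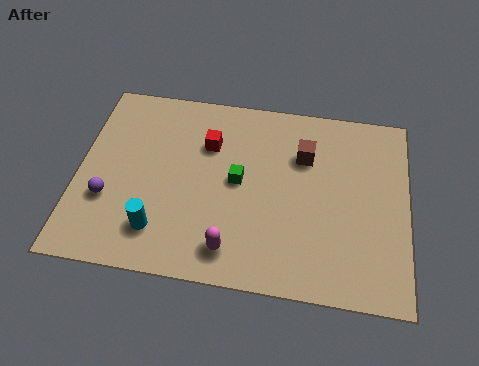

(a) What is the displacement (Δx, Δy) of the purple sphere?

(-1.5, -0.2)

The purple sphere was at about (2.6, 2.9) and moved to about (1.1, 2.7).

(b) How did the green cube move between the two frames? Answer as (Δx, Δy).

(-0.9, -2.4)

The green cube started near (6.4, 6.5) and ended near (5.5, 4.1).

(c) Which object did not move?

the red cube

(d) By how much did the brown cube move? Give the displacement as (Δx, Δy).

(-1.7, -0.4)

From the two frames, the brown cube sits at roughly (9.4, 5.9) before and (7.7, 5.5) after.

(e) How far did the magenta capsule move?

2.8

From (7.0, 3.6) to (5.4, 1.3), the magenta capsule covered √(1.6² + 2.3²) ≈ 2.8 units.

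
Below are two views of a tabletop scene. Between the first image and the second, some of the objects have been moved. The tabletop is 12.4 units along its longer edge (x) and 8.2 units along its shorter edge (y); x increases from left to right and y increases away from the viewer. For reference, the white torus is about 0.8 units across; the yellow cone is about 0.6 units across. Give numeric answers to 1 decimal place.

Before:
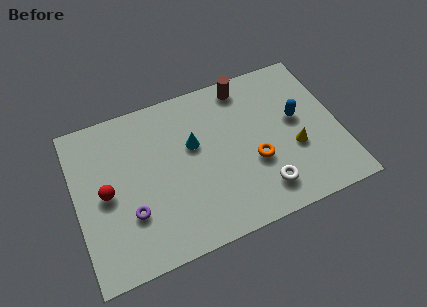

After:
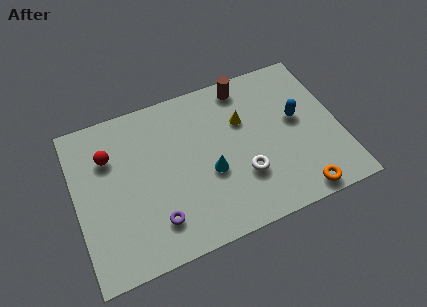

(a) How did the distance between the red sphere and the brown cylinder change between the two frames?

-0.9

They were about 7.6 units apart before and 6.7 after — 0.9 units closer together.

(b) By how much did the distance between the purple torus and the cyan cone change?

-0.9

They were about 4.0 units apart before and 3.1 after — 0.9 units closer together.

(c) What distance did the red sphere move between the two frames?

1.8

The red sphere moved from about (1.4, 4.0) to (1.7, 5.8), a distance of √(0.3² + 1.8²) ≈ 1.8.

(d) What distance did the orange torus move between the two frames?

2.9

The orange torus was near (8.3, 3.1) before and (10.1, 0.8) after, so it travelled √(1.8² + 2.3²) ≈ 2.9 units.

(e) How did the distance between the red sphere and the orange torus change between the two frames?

+2.8

Before: roughly 7.0 units apart; after: 9.8. That's 2.8 units further apart.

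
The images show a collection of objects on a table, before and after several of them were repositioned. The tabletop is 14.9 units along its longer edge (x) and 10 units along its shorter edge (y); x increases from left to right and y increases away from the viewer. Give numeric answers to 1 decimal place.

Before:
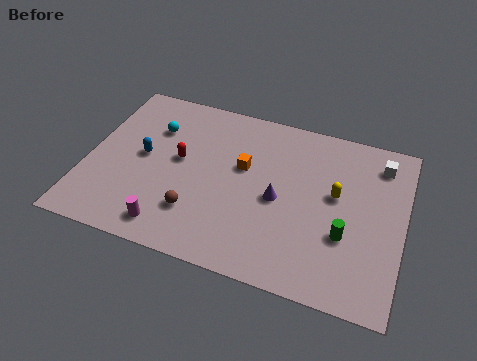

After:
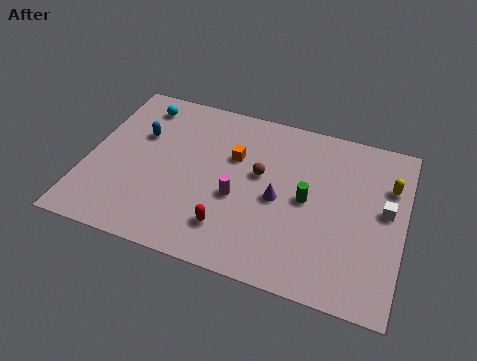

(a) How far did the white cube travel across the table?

2.7

From (13.6, 8.2) to (14.0, 5.5), the white cube covered √(0.4² + 2.7²) ≈ 2.7 units.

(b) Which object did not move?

the purple cone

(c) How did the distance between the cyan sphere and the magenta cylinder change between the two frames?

+0.8

Before: roughly 5.9 units apart; after: 6.7. That's 0.8 units further apart.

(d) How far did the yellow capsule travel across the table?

2.7

The yellow capsule was near (11.7, 5.7) before and (14.1, 7.0) after, so it travelled √(2.4² + 1.3²) ≈ 2.7 units.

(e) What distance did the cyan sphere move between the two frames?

1.5

From (2.9, 7.1) to (2.1, 8.4), the cyan sphere covered √(0.8² + 1.3²) ≈ 1.5 units.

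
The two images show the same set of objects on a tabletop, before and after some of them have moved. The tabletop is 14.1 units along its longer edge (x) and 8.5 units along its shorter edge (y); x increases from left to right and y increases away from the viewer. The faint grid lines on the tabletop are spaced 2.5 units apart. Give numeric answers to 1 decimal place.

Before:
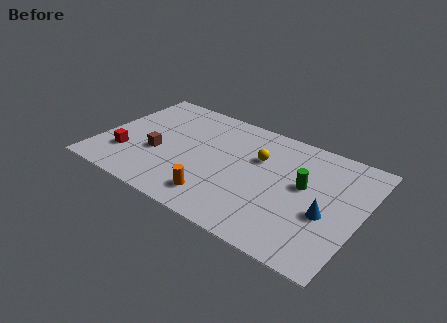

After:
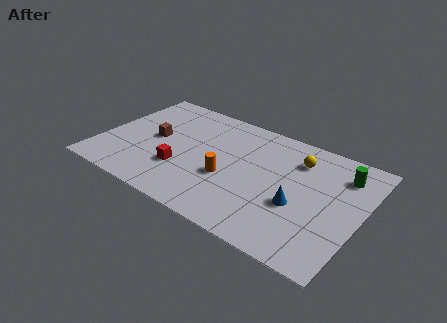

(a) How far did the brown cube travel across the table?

1.2

From (3.2, 3.3) to (2.8, 4.4), the brown cube covered √(0.4² + 1.1²) ≈ 1.2 units.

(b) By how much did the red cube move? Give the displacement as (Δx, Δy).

(3.0, 0.3)

The red cube started near (1.6, 2.4) and ended near (4.6, 2.7).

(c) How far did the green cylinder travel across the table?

2.5

The green cylinder was near (11.0, 4.8) before and (12.8, 6.6) after, so it travelled √(1.8² + 1.8²) ≈ 2.5 units.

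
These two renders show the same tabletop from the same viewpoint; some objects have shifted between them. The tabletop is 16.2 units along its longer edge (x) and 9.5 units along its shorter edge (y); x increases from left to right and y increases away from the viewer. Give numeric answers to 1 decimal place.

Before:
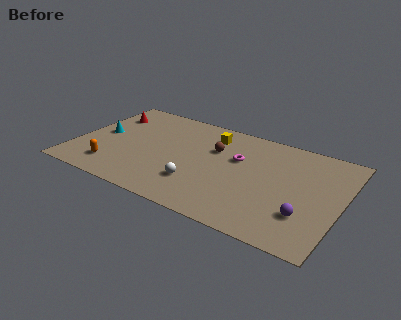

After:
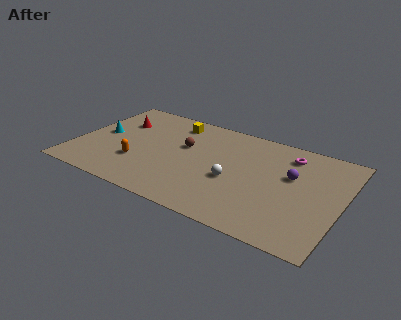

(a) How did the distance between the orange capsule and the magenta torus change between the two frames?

+1.6

They were about 8.3 units apart before and 9.9 after — 1.6 units further apart.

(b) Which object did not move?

the cyan cone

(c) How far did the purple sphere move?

3.3

The purple sphere moved from about (14.3, 2.7) to (13.1, 5.8), a distance of √(1.2² + 3.1²) ≈ 3.3.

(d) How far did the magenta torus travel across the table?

3.4

From (9.8, 6.0) to (12.7, 7.7), the magenta torus covered √(2.9² + 1.7²) ≈ 3.4 units.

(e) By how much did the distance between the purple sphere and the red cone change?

-2.7

Before: roughly 13.6 units apart; after: 10.9. That's 2.7 units closer together.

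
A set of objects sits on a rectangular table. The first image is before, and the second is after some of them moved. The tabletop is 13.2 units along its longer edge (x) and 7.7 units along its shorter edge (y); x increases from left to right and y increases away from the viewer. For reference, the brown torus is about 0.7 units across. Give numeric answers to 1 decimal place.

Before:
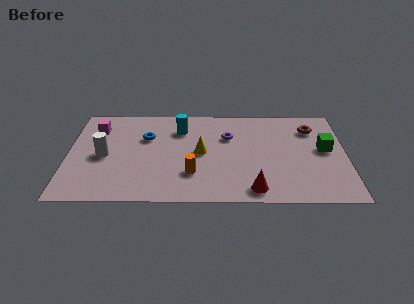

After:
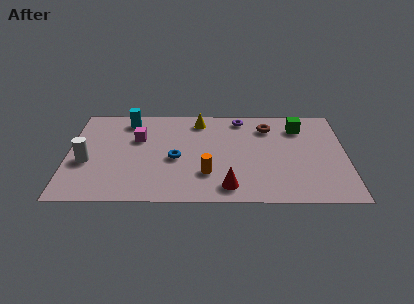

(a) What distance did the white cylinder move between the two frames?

0.9

The white cylinder was near (1.7, 3.6) before and (0.9, 3.1) after, so it travelled √(0.8² + 0.5²) ≈ 0.9 units.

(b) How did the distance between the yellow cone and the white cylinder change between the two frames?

+1.7

They were about 4.6 units apart before and 6.3 after — 1.7 units further apart.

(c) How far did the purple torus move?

1.6

From (7.6, 5.2) to (8.2, 6.7), the purple torus covered √(0.6² + 1.5²) ≈ 1.6 units.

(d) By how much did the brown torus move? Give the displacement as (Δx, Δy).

(-2.1, 0.1)

The brown torus was at about (11.6, 5.9) and moved to about (9.5, 6.0).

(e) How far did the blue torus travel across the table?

2.2

The blue torus was near (3.7, 5.1) before and (5.1, 3.4) after, so it travelled √(1.4² + 1.7²) ≈ 2.2 units.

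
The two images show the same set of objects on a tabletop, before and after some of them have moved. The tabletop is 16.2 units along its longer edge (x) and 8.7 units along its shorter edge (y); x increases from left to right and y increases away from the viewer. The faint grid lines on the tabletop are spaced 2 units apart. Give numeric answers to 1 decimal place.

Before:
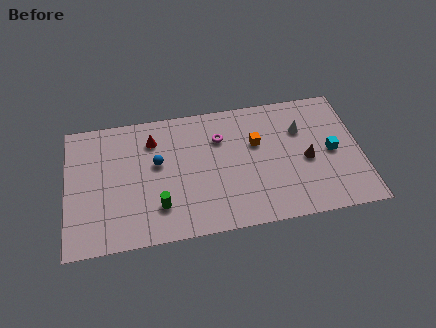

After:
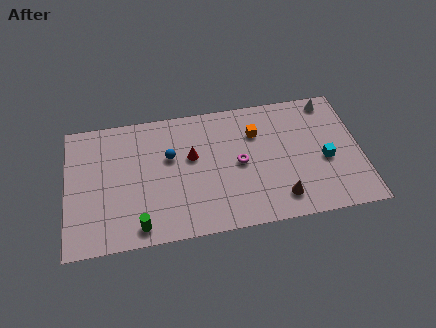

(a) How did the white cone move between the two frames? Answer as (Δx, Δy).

(1.7, 1.7)

The white cone started near (13.0, 6.0) and ended near (14.7, 7.7).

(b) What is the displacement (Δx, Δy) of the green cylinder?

(-1.1, -1.1)

The green cylinder was at about (5.0, 2.2) and moved to about (3.9, 1.1).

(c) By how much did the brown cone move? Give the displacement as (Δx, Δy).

(-1.6, -2.3)

From the two frames, the brown cone sits at roughly (13.2, 3.9) before and (11.6, 1.6) after.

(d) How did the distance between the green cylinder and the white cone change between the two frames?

+3.8

They were about 8.9 units apart before and 12.7 after — 3.8 units further apart.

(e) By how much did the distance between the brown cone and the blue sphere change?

-1.3

The distance was about 8.3 in the first image and 7.0 in the second, so they moved 1.3 units closer together.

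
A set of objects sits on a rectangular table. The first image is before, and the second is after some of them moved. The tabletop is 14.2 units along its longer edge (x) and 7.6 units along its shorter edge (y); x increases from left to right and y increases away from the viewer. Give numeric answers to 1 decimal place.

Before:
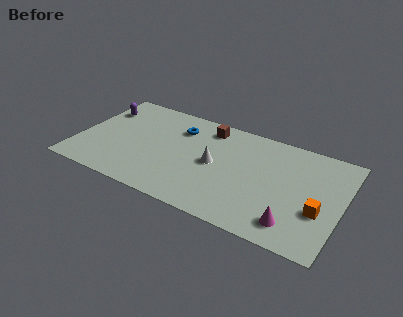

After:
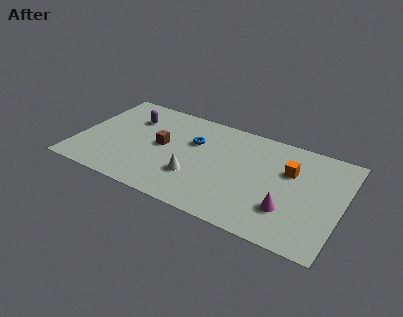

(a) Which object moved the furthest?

the brown cube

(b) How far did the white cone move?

1.7

The white cone moved from about (7.4, 3.8) to (6.5, 2.4), a distance of √(0.9² + 1.4²) ≈ 1.7.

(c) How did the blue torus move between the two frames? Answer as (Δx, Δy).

(0.9, -0.7)

From the two frames, the blue torus sits at roughly (5.2, 5.7) before and (6.1, 5.0) after.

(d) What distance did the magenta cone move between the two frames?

0.9

From (11.9, 1.4) to (11.5, 2.2), the magenta cone covered √(0.4² + 0.8²) ≈ 0.9 units.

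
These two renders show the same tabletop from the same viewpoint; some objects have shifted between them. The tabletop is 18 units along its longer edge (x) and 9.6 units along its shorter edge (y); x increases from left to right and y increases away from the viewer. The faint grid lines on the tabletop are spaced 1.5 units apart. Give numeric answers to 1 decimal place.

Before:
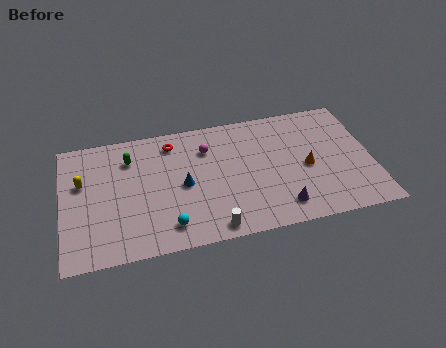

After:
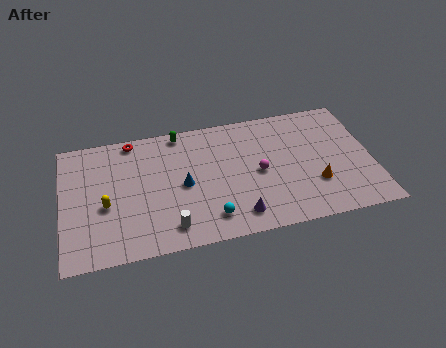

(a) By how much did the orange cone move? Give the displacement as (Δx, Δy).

(0.4, -1.4)

From the two frames, the orange cone sits at roughly (14.2, 4.4) before and (14.6, 3.0) after.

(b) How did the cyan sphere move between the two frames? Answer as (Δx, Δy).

(2.4, 0.1)

The cyan sphere started near (6.0, 1.7) and ended near (8.4, 1.8).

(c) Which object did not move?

the blue cone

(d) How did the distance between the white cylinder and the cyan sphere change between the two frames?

-0.3

Before: roughly 2.6 units apart; after: 2.3. That's 0.3 units closer together.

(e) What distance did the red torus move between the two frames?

2.4

The red torus moved from about (6.5, 8.0) to (4.2, 8.7), a distance of √(2.3² + 0.7²) ≈ 2.4.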